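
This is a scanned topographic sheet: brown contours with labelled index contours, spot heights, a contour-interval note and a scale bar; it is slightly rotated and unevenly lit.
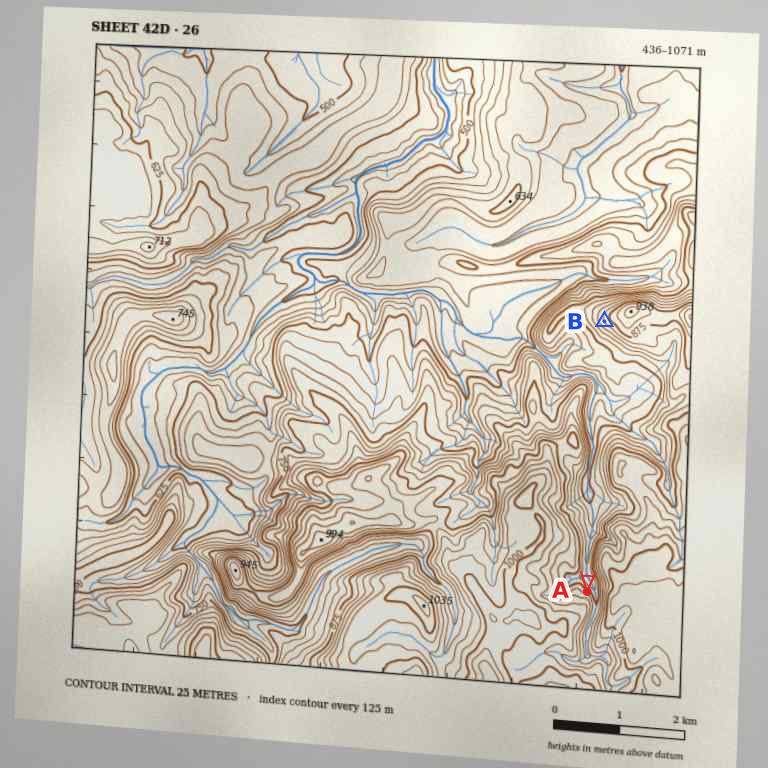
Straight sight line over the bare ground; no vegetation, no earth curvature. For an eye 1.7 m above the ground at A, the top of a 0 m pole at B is in view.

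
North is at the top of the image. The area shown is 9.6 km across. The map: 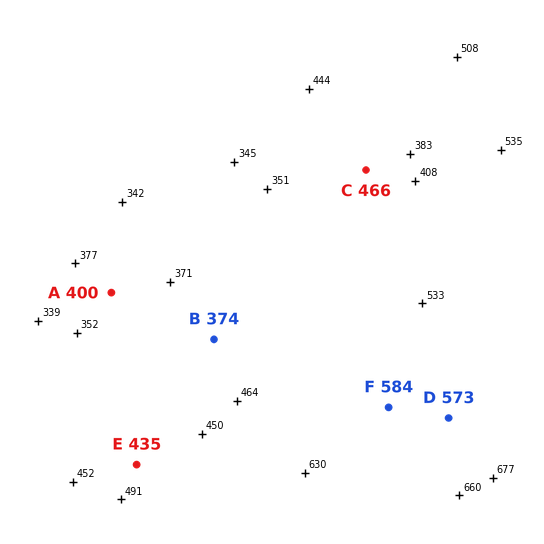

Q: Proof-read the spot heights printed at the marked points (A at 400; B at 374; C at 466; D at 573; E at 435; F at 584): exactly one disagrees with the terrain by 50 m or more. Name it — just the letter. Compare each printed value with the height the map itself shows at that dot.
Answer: C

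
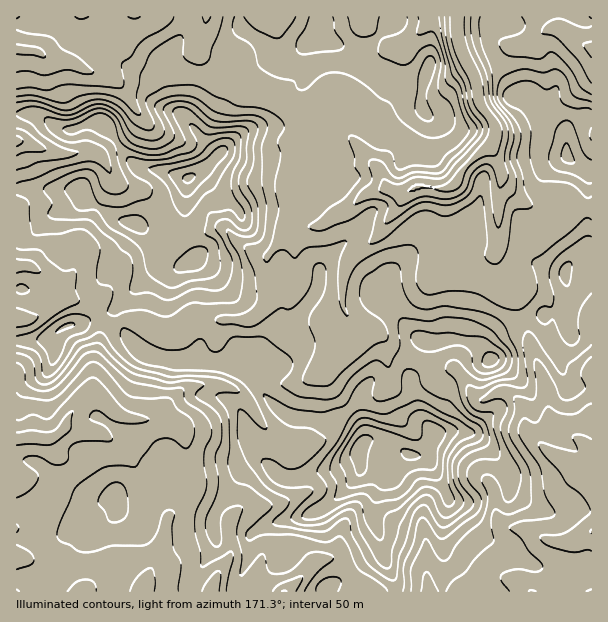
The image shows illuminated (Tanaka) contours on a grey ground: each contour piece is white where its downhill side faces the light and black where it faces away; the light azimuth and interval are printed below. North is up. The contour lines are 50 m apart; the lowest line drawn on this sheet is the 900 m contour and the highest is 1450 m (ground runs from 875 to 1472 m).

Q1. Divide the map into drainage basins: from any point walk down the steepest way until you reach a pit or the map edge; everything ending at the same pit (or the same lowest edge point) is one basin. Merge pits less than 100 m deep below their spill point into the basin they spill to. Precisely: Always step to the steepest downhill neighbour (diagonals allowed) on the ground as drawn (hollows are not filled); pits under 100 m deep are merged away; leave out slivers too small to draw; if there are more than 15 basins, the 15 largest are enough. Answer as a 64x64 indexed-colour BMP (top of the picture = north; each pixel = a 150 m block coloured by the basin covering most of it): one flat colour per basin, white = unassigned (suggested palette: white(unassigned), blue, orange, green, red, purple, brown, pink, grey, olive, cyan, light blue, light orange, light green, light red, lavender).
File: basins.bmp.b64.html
<image width="64" height="64" href="data:image/bmp;base64,Qk12CAAAAAAAAHYAAAAoAAAAQAAAAEAAAAABAAQAAAAAAAAIAAATCwAAEwsAABAAAAAAAAAA////ALR3HwAOf/8ALKAsACgn1gC9Z5QAS1aMAMJ34wB/f38AIr28AM++FwDox64AeLv/AIrfmACWmP8A1bDFACIiIiIiIiIiIiIiIiIiIiIiIiIiIjMzMzMzMzMzMzMzIiIiIiIiIiIiIiIiIiIiIiIiIiIiMzMzMzMzMzMzMzMiIiIiIiIiIiIiIiIiIiIiIiIiIiMzMzMzMzMzMzMzMyIiIiIiIiIiIiIiIiIiIiIiIiIiIzMzMzMzMzMzMzMzIiIiIiIiIiIiIiIiIiIiIiIiIiIjMzMzMzMzMzMzMzMiIiIiIiIiIiIiIiIiIiIiIiIiIiMzMzMzMzMzMzMzMyIiIiIiIiIiIiIiIiIiIiIiIiIiMzMzMzMzMzMzMzMzIiIiIiIiIiIiIiIiIiIiIiIiIiIzMzMzMzMzMzMzMzMiIiIiIiIiIiIiIiIiIiIiIiIiIjMzMzMzMzMzMzMzMyIiIiIiIiIiIiIiIiIiIiIiIiIiMzMzMzMzMzMzMzMzIiIiIiIiIiIiIiIiIiIiIiIiIiIzMzMzMzMzMzMzMzMiIiIiIiIiIiIiIiIiIiIiIiIiIiMzMzMzMzMzMzMzMyIiIiIiIiIiIiIiIiIiIiIiIiIiIzMzMzMzMzMzMzMzIiIiIiIiIiIiIiIiIiIiIiIiIiIiMzMzMzMzMzMzMzMiIiIiIiIiIiIiIiIiIiIiIiIiIiIjMzMzMzMzMzMzMyIiIiIiIiIiIiIiIiIiIiIiIiIiIiETMzMzMzMzMzMzIiIiIiIiIiIiIiIiIiIiIiIiIiIhEREzMzMzMzMzMzMiIiIiIiIiIiIiIiIiIiIiIiIiERERETMzMzMzMzMzMyIiIiIiIiIiIiIiIiIiIiIiIiERERERMzMzMzMzMzMzIiIiIiIiIiIiIiIiIiIiERERERERERMzMzMzMzMzMzMiIiIiIiIiIiIiIiIiIiEREREREREREzMzMzMzMzMzMyIiIiIiIiIiIiIiIiIiEREREREREREzMzMzMzMzMzMzIiIiIiIiIiIiIiIiIiERERERERERETMzMzMzMzMzMzMiIiIiIiIiIiIiIiIiERERERERERERMzMzMzMzMzMzMyIiIiIiIiIiIiIiIiEREREREREREREzMzMzMzMzMzMzIiIiIiIiIiIhERERERERERERERERETMzMzMzMzMzMzMiIiIiIiIiEREREREREREREREREREREzMzMzMzMzMzMyIiIiIiIiERERERERERERERERERERETMzMxMzMzMzMzIiIiIiIiERERERERERERERERERERERERERETMzMzMxEiIiIiIiIRERERERERERERERERERERERERERETMzMxESIiIiIiIRERERERERERERERERERERERERERERERMzERIiIiIiIhEREREREREREREREREREREREREREREREREREiIiIiIiIRERERERERERERERERERERERERERERERERESIiIiIiIiERERERERERERERERERERERERERERERERERIiIiIiIiIhEREREREREREREREREREREREREREREREREiIiIiIiIiIRERERERERERERERERERERERERERERERESIiIiIiIiIiIiERERERERERERERERERERERERERERERIiIiIiIiIiIiEREREREREREREREREREREREREREREREiIiIiIiIiIiIRERERERERERERERERERERERERERERERIiIiIiIiIiIhERERERERERERERERERERERERERERERERIiIiIiIlVVEREREREREREREREREREREREREREREREREiIiIiVVVVVREREREREREREREREREREREREREREREREREiIiVVVVVVERERERERERERERERERERERERERERERERERElVVVVVVUREREREREREREREREREREREREREREREREREVVVVVVVVREREREREREREREREREREREREREREREVVVVVVVVVVVVVERERERERERERERERERERERERERERERVVVVVVVVVVVURBERERERERERERERERERERERERERERFVVVVVVVVUREREQREREREREREREREREREREREREREREVVVVVVVVUREREREERERERERERERERERERERERERERERVVVVVVVUREREREERERERERERERERERERERERERERERFVVVVVVVREREREQREREREREREREREREREREREREREREVVVVEVVREREREQREREREREREREREREREREREREREWERVVREREREREREREEREREREREREREREREREREREREWZmFERERERERERERERBEREREREREREREREREREREREWZmZkREREREREREREREEREREREREREREREREREREREWZmZmRERERERERERERERBEREREREREREREREREREREWZmZmZEREREREREREREREEREREREREREREREREREREWZmZmZkREREREREREREREREEREREREREREREREREREWZmZmZmREREREREREREREREREERERERERERERERERERZmZmZmZERERERERERERERERERBERERERERERERERERZmZmZmZkREREREREREREREREREERERERERERERERERFmZmZmZmREREREREREREREREREERERERERERERERERFmZmZmZmZERERERERERERERERBERERERERERERERERERZmZmZmZkREREREREREREREREEREREREREREREREREREWZmZmZm"/>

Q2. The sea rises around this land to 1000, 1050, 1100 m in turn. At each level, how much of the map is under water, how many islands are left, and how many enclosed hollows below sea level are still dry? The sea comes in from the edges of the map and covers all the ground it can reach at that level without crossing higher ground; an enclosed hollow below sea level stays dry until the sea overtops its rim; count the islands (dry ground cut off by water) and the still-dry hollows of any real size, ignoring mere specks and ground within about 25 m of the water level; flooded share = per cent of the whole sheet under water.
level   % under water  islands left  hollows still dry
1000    18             0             0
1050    29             0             0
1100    48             0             0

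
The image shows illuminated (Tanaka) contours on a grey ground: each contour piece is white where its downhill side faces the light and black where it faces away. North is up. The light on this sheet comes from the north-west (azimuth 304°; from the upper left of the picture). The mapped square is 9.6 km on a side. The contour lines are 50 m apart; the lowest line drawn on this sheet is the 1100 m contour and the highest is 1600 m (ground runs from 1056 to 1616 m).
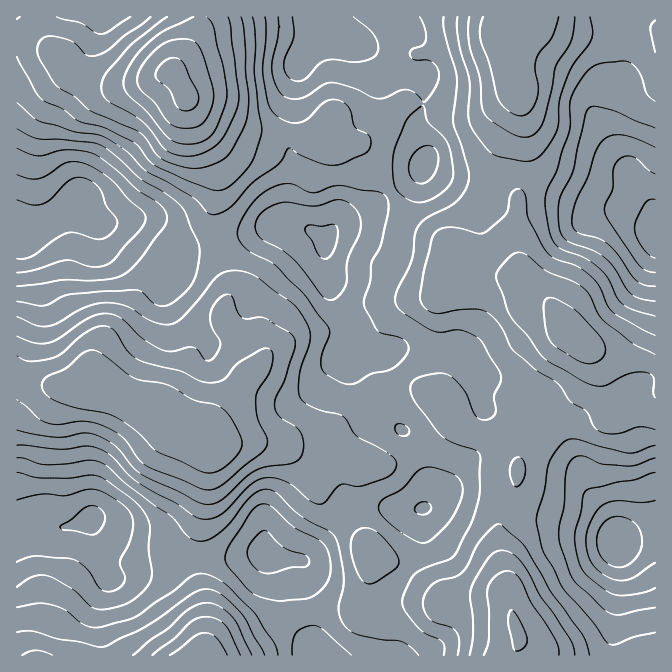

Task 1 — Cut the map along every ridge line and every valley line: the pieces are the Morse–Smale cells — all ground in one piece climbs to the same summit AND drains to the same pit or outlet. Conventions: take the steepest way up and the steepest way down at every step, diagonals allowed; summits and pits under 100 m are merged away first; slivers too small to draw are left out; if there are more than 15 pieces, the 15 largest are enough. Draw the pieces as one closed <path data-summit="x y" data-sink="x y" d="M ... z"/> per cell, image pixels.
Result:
<path data-summit="187 97" data-sink="327 245" d="M315 16l-115 0-2 16-9 16-16 24 13 23 15 43 15 29 0 30-5 25 3 20 3 2 53-18 18 3 20 0 10 5 9 10 6-16 5-5 24-9 13-8 13-12 20-11 13-13 3-7 2-10-8-23 0-12 6-16-1-24-28-5-10-5-15-17-12-7-31-6z"/><path data-summit="187 97" data-sink="22 233" d="M199 16l-183 1 1 217 5 0 26-10 27-5 15 0 10 5 15-3 27 0 13 7 22 21 25-1 14-5-5-21 5-25 0-30-15-29-15-43-8-17-5-5 25-41z"/><path data-summit="90 385" data-sink="22 233" d="M90 219l-35 4-39 12 0 153 9 1 15-3 45 0 2-2 11 2 44 22 15 3 17 8 40 27 0-24 4-9 28-38 10-7 3-6-5-14-30-28-1-8 6-17 0-10-13-40-39 4-12-13-18-13-32-2-15 3z"/><path data-summit="90 385" data-sink="90 518" d="M92 384l-52 2-24 4 0 134 8-3 18 0 22 7 26-9 8 19 20 20 6 1 21 0 12-3 40 2 4-38 5-22 2-33 6-18-5-6-35-22-17-8-15-3-34-19z"/><path data-summit="517 630" data-sink="617 544" d="M550 414l-21 18-6 13-5 18-2 24-17 33-1 15 1 19 7 21 7 45 6 17 0 7-5 11 141 1 1-124-14 1-26 11-2-14-6-15-22-27-7-23-16-33z"/><path data-summit="517 630" data-sink="22 233" d="M457 354l-8 1 0 8-5 17-10 16-16-8-18-4-22 2-9 6 19 20 10 15 15 13 8 17 7 25-4 25-2 2-12 2-35-3-20 3-9 6 18 23 8 16 30 12 28 21 17 17 3 2 18-2 19-5 20 0 1 2-2-28-7-21-1-16 1-18 17-33 2-24 5-18 6-13 20-16 0-4-10-16-47 5-8 5-3-4-2-32-12-11z"/><path data-summit="582 342" data-sink="327 245" d="M424 164l-3 6-13 13-20 11-23 19-27 10-9 12-5 18 5 32 5 13 19 24 0 8-9 22 0 5 4 4 20-2 29-10 18 0 9 4 23 0 1 1 3-2 0-12-8-33 0-20 1-10 4-8 17-1 33 8 23 1-7-30 0-20 4-12 3-42-13 0-21 8-13 0-29-5z"/><path data-summit="90 385" data-sink="327 245" d="M275 226l-51 15-8 4 13 40 0 10-6 17 1 8 30 28 5 14-3 6-10 7-28 38-4 9 1 24 12-3 68-2 33-8 41-41-18-29-7-6 2-12 7-15 0-8-19-24-5-13-5-28 2-15-8-8-10-5-20 0z"/><path data-summit="200 655" data-sink="90 518" d="M90 519l-26 9-22-7-18 0-8 4 0 130 186 1 4-22 0-16-2-1 0-19-6-26 0-14-24-2-17 0-12 3-27-1-20-20z"/><path data-summit="514 17" data-sink="327 245" d="M510 16l-193 0-1 2 11 20 31 6 12 7 15 17 10 5 28 5 1 24-6 16 0 12 8 23-1 13 15 8 12 4 35 3 15-7 21-2 1-49-5-33-6-17 0-20-7-21 0-9z"/><path data-summit="517 630" data-sink="267 557" d="M347 518l-42 41-34 1 5 4 5 10 5 38 18 25 10 19 200 0 2-2 3-17-6-17-2-13-4-6-20 0-32 7-8-2-17-17-28-21-30-12-8-16z"/><path data-summit="582 342" data-sink="655 233" d="M522 173l-4 24 0 18-4 12 0 20 4 8 1 18 4 7 11 8 19 19 8 15 26 24 27 10 20 2 21 5 1-135-27-15-40-10-45-24z"/><path data-summit="514 17" data-sink="655 233" d="M612 16l-100 0-4 4-2 12 7 21 0 20 6 17 5 33-1 50 21 6 45 24 40 10 26 15 1-10-5-13-17-22-30-55-1-8 1-17 14-18 5-17-2-21-7-29z"/><path data-summit="582 342" data-sink="22 233" d="M465 268l-17 1-4 8-1 30 8 33-2 13 8 1 10 5 12 11 2 32 3 4 8-5 47-5 10 17 5 0 24-21 8-15 2-27-4-7-23-21-8-15-33-29-32-4z"/><path data-summit="582 342" data-sink="617 544" d="M589 346l-3 1 2 25-7 15-17 19-12 7-1 2 12 17 16 33 7 23 22 27 6 15 3 14 10-6 29-8 0-167-12-4-37-5z"/>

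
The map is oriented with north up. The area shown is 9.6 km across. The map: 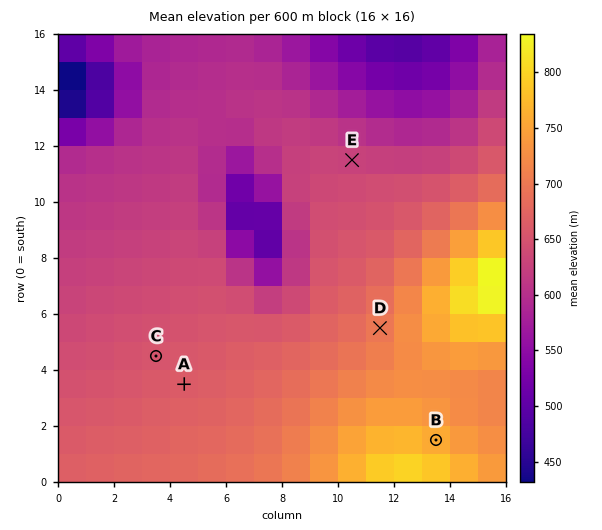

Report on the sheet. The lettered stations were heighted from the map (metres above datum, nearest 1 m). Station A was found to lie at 662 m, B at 758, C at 652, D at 699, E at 629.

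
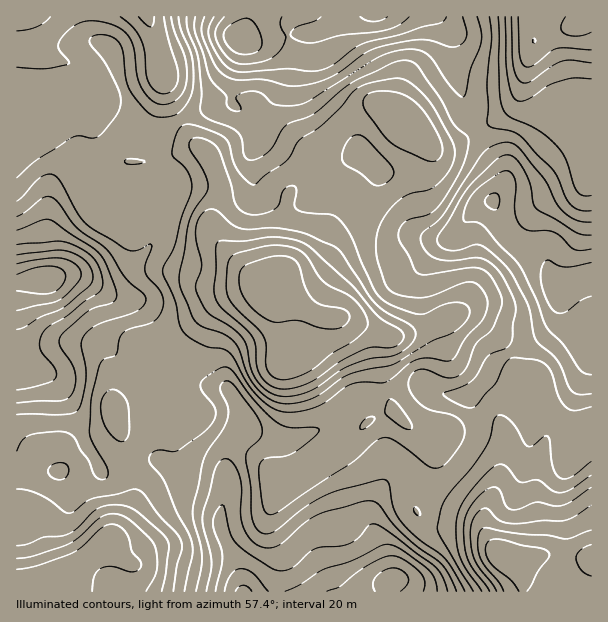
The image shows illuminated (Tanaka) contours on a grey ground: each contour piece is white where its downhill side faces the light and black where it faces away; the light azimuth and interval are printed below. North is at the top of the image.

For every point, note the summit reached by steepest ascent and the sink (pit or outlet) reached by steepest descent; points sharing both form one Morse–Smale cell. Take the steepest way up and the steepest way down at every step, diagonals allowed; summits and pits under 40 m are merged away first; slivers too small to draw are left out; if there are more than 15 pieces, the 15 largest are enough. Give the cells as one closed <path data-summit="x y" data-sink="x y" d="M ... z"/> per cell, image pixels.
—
<path data-summit="275 297" data-sink="392 579" d="M258 288l-13 2-24 11-39 33-19 11 1 14 7 20 17-1 18 7 19 3 5 4 11 19 1 17-10 15-6 16 0 33-6 23 0 12 16 36 6 28 145 1 1-7 4-6-10-31-10-23 0-16 13-27 8-7 14 0 24 11 4 0 11-7-7-12-5-23-6-8-17-8-15-15-5-8-6-16-5-24 0-21 3-10-39-16-18 0-11-4-22-12-17-4z"/><path data-summit="275 297" data-sink="561 290" d="M477 132l-31 14-14 0-6-4-2 13-12 21-10 10-27 19-9 3-27-3-7 11-4 21-8 15-9 8-24 11-7 7-8 16 4 4 17 4 22 12 11 4 18 0 40 17-4 9 0 21 5 24 6 16 5 8 15 15 17 8 5 5 6 26 7 11 17-16 11-15 4-12-2-18-7-22 15-14 8-15 9-10 41-19 11-10 5-9 2-17 10 34 10 18 9 7-17 48 0 45 20-6 0-168-5-1-26 11-9-13-6-18-4-4-26-12-10-9-13-30 1-6 10-14 0-12z"/><path data-summit="275 297" data-sink="242 38" d="M438 16l-190 0-6 20-1 17-9 33 0 16-40 12-12 6 10 18 20 18 10 26 0 12-9 25 0 11 5 9 54 56 4-2 8-17-2-37 8-42 22-23 8-10 10-23 17-20 27-15 12 0 17 10 31 30 14 0 9-2 21-13-8-15-4-17-7-21-3-13-2-29-2-7z"/><path data-summit="275 297" data-sink="44 279" d="M180 121l-6 1-19 14-18-4-8 1-15 9-25 26-26 4-13 16-2 22 0 35 2 24-4 10 11 4 16 14 15 18 20 32 11 11 16 10 32 12 3-3-6-18 0-15 18-10 39-33 28-12 15-1-44-43-9-15 0-11 9-25 0-12-10-26-20-18z"/><path data-summit="26 591" data-sink="44 279" d="M51 280l-35 2 0 35 3 16 6 24 6 14 11 1 6 2 13 13 17 32 10 30-31 23-10-3-31-16 1 139 46 0 1-2-6-8 40-36 12-8 11-13 12-25 0-18-7-23-4-21-7-15 1-2 6 5 25 0 23 4 15-6 9-8-4-9-11-11-16-1 9-5-2-11-3 1-32-12-16-10-16-17-19-32-19-20z"/><path data-summit="147 17" data-sink="44 279" d="M147 16l-131 1 1 265 28-2 4-5 0-83 5-10 9-10 26-4 25-26 15-9 8-1 18 4 25-16-8-13-12-35-3-27z"/><path data-summit="500 554" data-sink="561 290" d="M560 301l-2 17-5 9-11 10-41 19-9 10-8 15-15 14 7 22 2 18-10 21-22 23 7 8 18 12 10 10 5 24 7 13 10 10 16 3 9 0 8-3 56 1 0-108-11 1-10 5 1-47 17-48-9-7-10-18z"/><path data-summit="26 591" data-sink="392 579" d="M188 378l-17 1 1 11-4 3 11 3 14 15 1 5-9 8-9 4-11 2-18-4-25 0-7-4 7 16 4 21 7 23 0 18-15 30-60 52 7 10 177-1-6-28-16-36 0-12 6-23 0-33 6-16 10-15-1-17-13-21-22-5z"/><path data-summit="576 24" data-sink="561 290" d="M527 66l-4 20-9 19-13 11-21 12-2 6 26 37 0 12-11 17 11 28 12 14 26 12 4 4 6 18 11 13 10-6 19-5 0-128-4-9-10-9-20-12-17-19-13-23z"/><path data-summit="500 554" data-sink="392 579" d="M407 475l-14 0-8 7-12 22-3 12 3 14 9 18 10 31-4 6 0 6 134 1-2-28-4-5-16-5-7-8-9-18-3-19-35-29-11 6-4 0z"/><path data-summit="275 297" data-sink="44 279" d="M384 106l-12 0-27 15-17 20-10 23-8 10-21 20-9 45 0 27 2 10 5-5 24-11 9-8 6-10 6-26 7-11 11 0 9 3 13-2 30-20 16-19 8-17-2-10-23-24z"/><path data-summit="147 17" data-sink="242 38" d="M246 16l-98 1 9 28 3 27 12 35 8 13 12-6 40-12 0-16 9-33z"/><path data-summit="576 24" data-sink="242 38" d="M533 16l-94 1 12 15 6 46 7 21 4 17 9 16 32-22 9-12 6-18 4-20 7-21z"/><path data-summit="576 24" data-sink="44 279" d="M591 16l-57 0 1 23-7 23 0 16 8 17 22 25 20 12 10 9 3 9z"/><path data-summit="275 297" data-sink="44 279" d="M17 318l-1 134 31 17 10 3 26-18 5-7-10-28-17-32-13-13-6-2-11-1-6-14z"/>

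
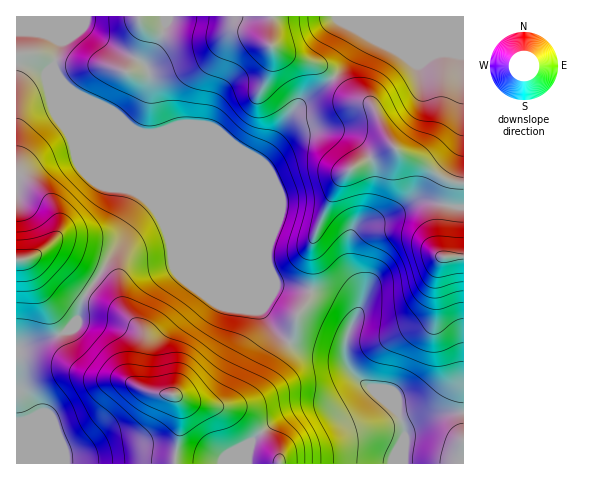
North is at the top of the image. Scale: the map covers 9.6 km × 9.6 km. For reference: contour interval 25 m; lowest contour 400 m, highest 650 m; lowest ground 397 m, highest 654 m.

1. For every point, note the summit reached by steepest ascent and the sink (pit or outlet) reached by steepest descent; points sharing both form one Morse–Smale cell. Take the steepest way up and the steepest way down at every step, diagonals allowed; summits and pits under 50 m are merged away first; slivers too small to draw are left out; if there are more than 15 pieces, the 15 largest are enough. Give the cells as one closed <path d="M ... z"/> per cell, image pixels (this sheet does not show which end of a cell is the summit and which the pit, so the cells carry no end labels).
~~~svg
<path d="M334 78l-44 37-28 45-9-2-68-29-45 4-32-13 127 129 27 64 10 14 14 13 13 7 30 6 13 5 14 20 14 9 29 26 6 18 6-7 16-7 37-5 0-229-16-3-25-17-25-12-9-10-15-33-4-4-19-9z"/><path d="M126 140l27 68-20 19-19 24-28 42-5 9-3 17-7 8-8 6-47 18 1 113 447-1-1-50-22 1-14 3-16 7-6 7-6-18-29-26-14-9-14-20-13-5-30-6-18-10-9-10-10-14-27-64z"/><path d="M18 64l-2 0 1 287 46-18 8-6 7-8 3-17 5-9 28-42 19-24 20-19-2-7-27-63-41-42-19-13-6-7-4-11-11 7-16-7z"/><path d="M272 16l-106 0-1 10-5 16-14 22 3 9 0 17-5 19-12 19-10-3 18 8 45-4 68 29 9 2 28-45 43-37-12-12-35-12-14-8z"/><path d="M463 16l-57 0-37 15-7 4-28 42 17 18 19 9 4 4 15 33 9 10 25 12 18 14 15 6 8-1z"/><path d="M405 16l-132 0-1 30 14 8 35 12 13 12 30-44z"/><path d="M59 16l-43 1 1 47 10 1 16 7 11-8 5-17z"/>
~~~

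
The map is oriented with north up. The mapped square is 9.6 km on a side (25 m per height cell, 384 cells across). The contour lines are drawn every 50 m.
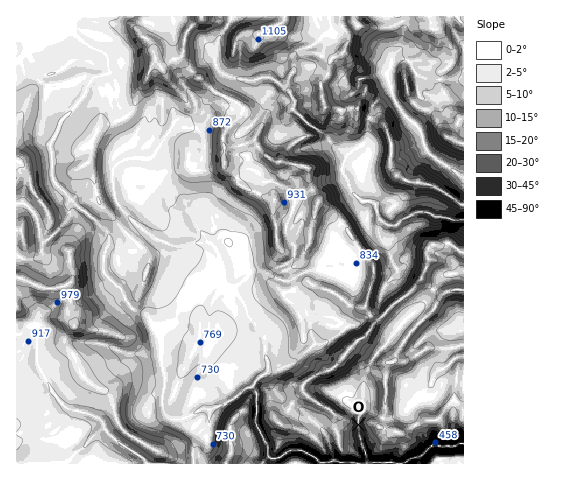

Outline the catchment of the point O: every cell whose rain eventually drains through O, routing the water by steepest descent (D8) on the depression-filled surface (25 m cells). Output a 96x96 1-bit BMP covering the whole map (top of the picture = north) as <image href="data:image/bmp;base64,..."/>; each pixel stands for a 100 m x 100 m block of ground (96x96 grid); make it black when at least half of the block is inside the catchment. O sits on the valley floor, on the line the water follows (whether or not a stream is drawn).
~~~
<image width="96" height="96" href="data:image/bmp;base64,Qk2+BAAAAAAAAD4AAAAoAAAAYAAAAGAAAAABAAEAAAAAAIAEAAATCwAAEwsAAAIAAAAAAAAA////AAAAAAAAAAAAAAAAAAAAAAAAAAAAAAAAAAAAAAAAAAAAAAAAAAAAAAAAAAAAAAAAAAAAAAAAAAAAAAAAAAAAAAAAAAAAAAAAAAAAAAAAAAAAAAAAAAAAAAAAAAAAAAAAAAAAAAAAAAAAAAAAAADkAAAAAAAAAAAAAAH+AAAAAAAAAAAAAAf+AAAAAAAAAAAAAB/+AAAAAAAAAAAAAH/+AAAAAAAAAAAAAP/+AAAAAAAAAAAAAf/+AAAAAAAAAAAAA//+AAAAAAAAAAAAB//+AAAAAAAAAAAAA//+AAAAAAAAAAAAAf/+AAAAAAAAAAAAAH/+AAAAAAAAAAAAAA/+AAAAAAAAAAAAAAf/AAAAAAAAAAAAAAP/gAAAAAAAAAAAAAH/wAAAAAAAAAAAAAH/wAAAAAAAAAAAAAD/4AAAAAAAAAAAAAB/4AAAAAAAAAAAAAAf8AAAAAAAAAAAAAAP+AAAAAAAAAAAAAAP/AAAAAAAAAAAAAAH/gAAAAAAAAAAAAAD/wAAAAAAAAAAAAAB/4AAAAAAAAAAAAAA/8AAAAAAAAAAAAAAf8AAAAAAAAAAAAAAH+AAAAAAAAAAAAAAD+AAAAAAAAAAAAAAB4AAAAAAAAAAAAAAAwAAAAAAAAAAAAAAAAAAAAAAAAAAAAAAAAAAAAAAAAAAAAAAAAAAAAAAAAAAAAAAAAAAAAAAAAAAAAAAAAAAAAAAAAAAAAAAAAAAAAAAAAAAAAAAAAAAAAAAAAAAAAAAAAAAAAAAAAAAAAAAAAAAAAAAAAAAAAAAAAAAAAAAAAAAAAAAAAAAAAAAAAAAAAAAAAAAAAAAAAAAAAAAAAAAAAAAAAAAAAAAAAAAAAAAAAAAAAAAAAAAAAAAAAAAAAAAAAAAAAAAAAAAAAAAAAAAAAAAAAAAAAAAAAAAAAAAAAAAAAAAAAAAAAAAAAAAAAAAAAAAAAAAAAAAAAAAAAAAAAAAAAAAAAAAAAAAAAAAAAAAAAAAAAAAAAAAAAAAAAAAAAAAAAAAAAAAAAAAAAAAAAAAAAAAAAAAAAAAAAAAAAAAAAAAAAAAAAAAAAAAAAAAAAAAAAAAAAAAAAAAAAAAAAAAAAAAAAAAAAAAAAAAAAAAAAAAAAAAAAAAAAAAAAAAAAAAAAAAAAAAAAAAAAAAAAAAAAAAAAAAAAAAAAAAAAAAAAAAAAAAAAAAAAAAAAAAAAAAAAAAAAAAAAAAAAAAAAAAAAAAAAAAAAAAAAAAAAAAAAAAAAAAAAAAAAAAAAAAAAAAAAAAAAAAAAAAAAAAAAAAAAAAAAAAAAAAAAAAAAAAAAAAAAAAAAAAAAAAAAAAAAAAAAAAAAAAAAAAAAAAAAAAAAAAAAAAAAAAAAAAAAAAAAAAAAAAAAAAAAAAAAAAAAAAAAAAAAAAAAAAAAAAAAAAAAAAAAAAAAAAAAAAAAAAAAAAAAAAAAAAAAAAAAAAAAAAAAAAAAAAAAAAAAAAAAAAAAAAAAAAAAAAAAAAAAAAAAAAAAAAAAAAAAAAAAAAAAAAAAAAAAAAAAAAAAA="/>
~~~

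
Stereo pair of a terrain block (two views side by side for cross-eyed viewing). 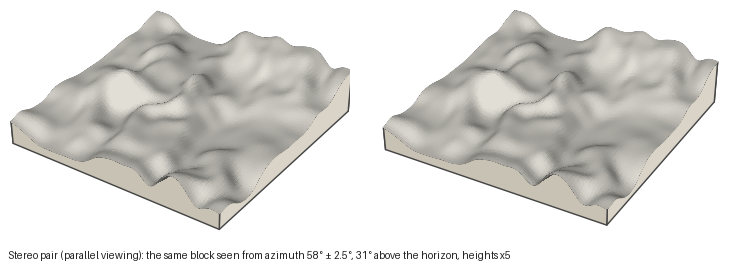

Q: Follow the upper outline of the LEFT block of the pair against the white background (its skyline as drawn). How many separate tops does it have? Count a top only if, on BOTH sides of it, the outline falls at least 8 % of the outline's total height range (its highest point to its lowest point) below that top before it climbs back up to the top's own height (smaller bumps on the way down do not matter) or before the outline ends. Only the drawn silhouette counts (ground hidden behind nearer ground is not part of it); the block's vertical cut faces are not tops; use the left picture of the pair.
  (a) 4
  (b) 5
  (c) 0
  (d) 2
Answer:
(d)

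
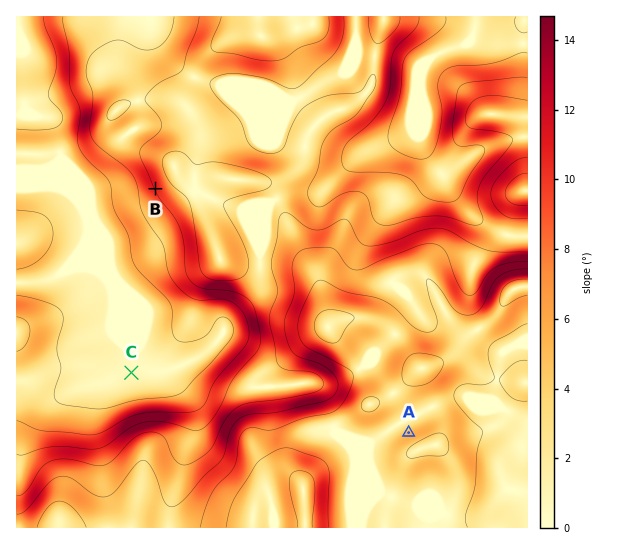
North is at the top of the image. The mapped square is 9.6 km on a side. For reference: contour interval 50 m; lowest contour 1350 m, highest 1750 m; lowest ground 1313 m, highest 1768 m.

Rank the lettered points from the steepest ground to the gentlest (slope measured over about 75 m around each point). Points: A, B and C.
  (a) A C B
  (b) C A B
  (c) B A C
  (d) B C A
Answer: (c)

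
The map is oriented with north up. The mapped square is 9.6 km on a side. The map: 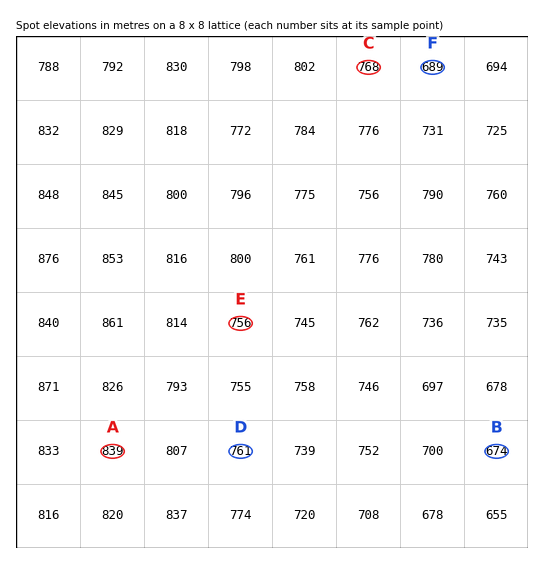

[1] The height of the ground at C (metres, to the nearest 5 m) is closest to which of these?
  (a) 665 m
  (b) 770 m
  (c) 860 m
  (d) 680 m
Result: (b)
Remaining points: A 840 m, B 675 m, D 760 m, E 755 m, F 690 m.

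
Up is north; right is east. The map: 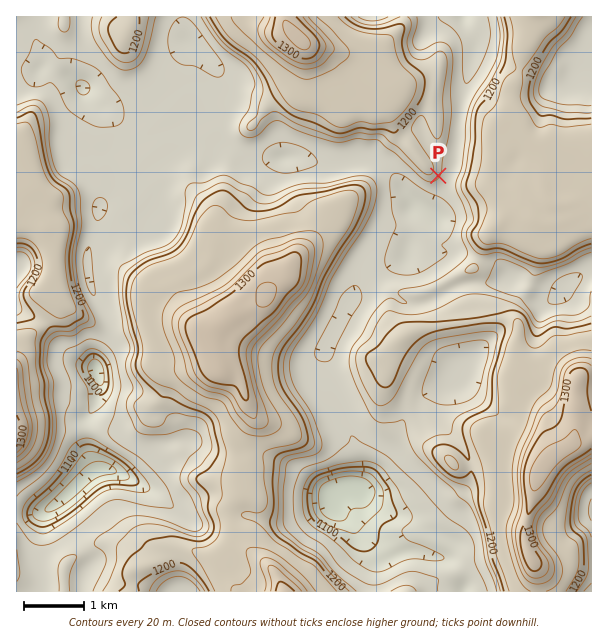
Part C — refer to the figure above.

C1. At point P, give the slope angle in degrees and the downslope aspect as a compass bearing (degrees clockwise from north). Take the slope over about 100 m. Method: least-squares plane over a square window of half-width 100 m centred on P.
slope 7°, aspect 123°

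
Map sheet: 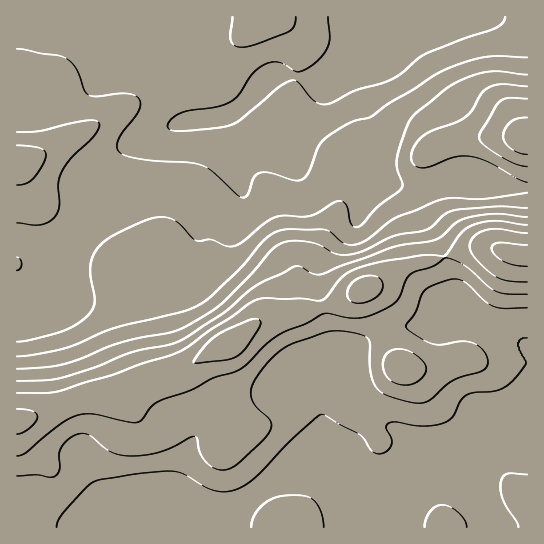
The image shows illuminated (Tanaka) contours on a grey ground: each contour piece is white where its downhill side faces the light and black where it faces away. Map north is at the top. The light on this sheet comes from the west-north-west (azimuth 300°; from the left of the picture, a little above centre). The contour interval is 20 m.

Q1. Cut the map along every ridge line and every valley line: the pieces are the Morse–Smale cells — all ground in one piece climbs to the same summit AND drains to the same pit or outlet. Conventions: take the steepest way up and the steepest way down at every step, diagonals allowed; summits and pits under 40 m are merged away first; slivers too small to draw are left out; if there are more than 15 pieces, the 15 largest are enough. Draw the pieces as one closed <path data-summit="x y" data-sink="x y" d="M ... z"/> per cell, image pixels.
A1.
<path data-summit="527 255" data-sink="374 527" d="M489 247l-16 1-32 11-34 6-68 38-77 17-31 23-18 8-34 20-34 9-31 15-35 4-46 18-16 4-1 106 511 1 1-273-13 0z"/><path data-summit="527 255" data-sink="341 17" d="M341 16l-144 1-2 48 9 18 4 30 4 1-18 2-49 20-22 12-12 13-7 10-3 34-36 44-18 42-12 12-12 5-7 1 1 112 16-4 46-18 35-4 31-15 34-9 34-20 18-8 31-23 77-17 72-39 19-3 32-10 20-4 13 1 20 7 13-1-1-66-30-5-30 1-20-4-25 7-17 0-22-6-12-10 0-30 2-11-17-53-13-31 1-15z"/><path data-summit="17 161" data-sink="341 17" d="M197 16l-181 1 1 291 6 0 12-5 12-12 18-42 36-44 3-34 7-10 12-13 22-12 49-20 18-2-4-1-4-30-9-18z"/><path data-summit="527 138" data-sink="341 17" d="M527 16l-186 1 3 14-1 15 13 31 17 53-2 11 0 30 7 8 27 8 17 0 25-7 20 4 30-1 16 4 15 0z"/>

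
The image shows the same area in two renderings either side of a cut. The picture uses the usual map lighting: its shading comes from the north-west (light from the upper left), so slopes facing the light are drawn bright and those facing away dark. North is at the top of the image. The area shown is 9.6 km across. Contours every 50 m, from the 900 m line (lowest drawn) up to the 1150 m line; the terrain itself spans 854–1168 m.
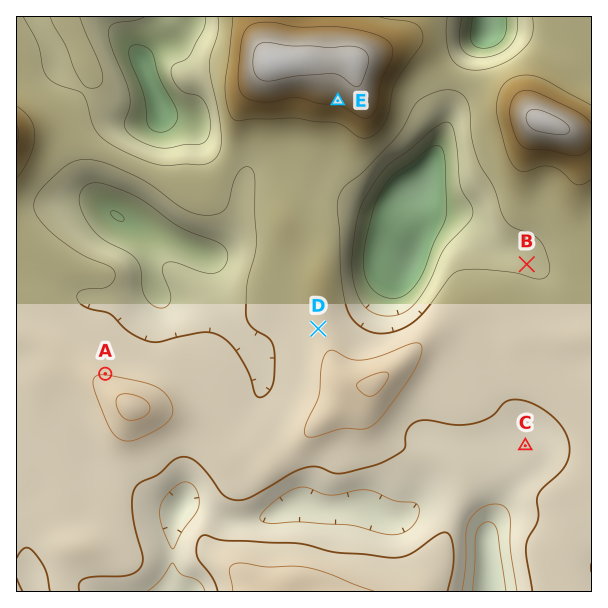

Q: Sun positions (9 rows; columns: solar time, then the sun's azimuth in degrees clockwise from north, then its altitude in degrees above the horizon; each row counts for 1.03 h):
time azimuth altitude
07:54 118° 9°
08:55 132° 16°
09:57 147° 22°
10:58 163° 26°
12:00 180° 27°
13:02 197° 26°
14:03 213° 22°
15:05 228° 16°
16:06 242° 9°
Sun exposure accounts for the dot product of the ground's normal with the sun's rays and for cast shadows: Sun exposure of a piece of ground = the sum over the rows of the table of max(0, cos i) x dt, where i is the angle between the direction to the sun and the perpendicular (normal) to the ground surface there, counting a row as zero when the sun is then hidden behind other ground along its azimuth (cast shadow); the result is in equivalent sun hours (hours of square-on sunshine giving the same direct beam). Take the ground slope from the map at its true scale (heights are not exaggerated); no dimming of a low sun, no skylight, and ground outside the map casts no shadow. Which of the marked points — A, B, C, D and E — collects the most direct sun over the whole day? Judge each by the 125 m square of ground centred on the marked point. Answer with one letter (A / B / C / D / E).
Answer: E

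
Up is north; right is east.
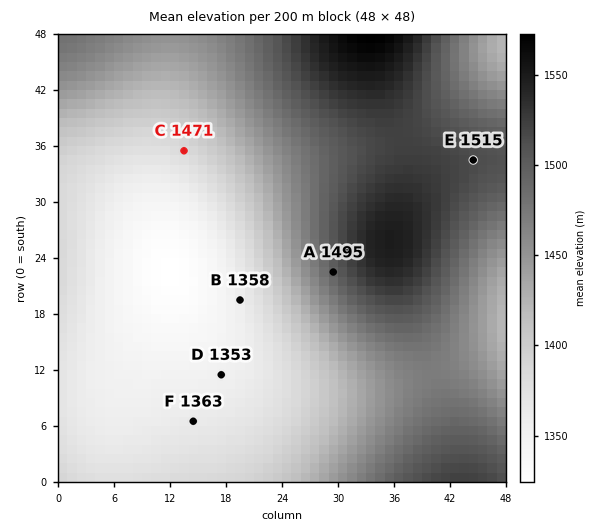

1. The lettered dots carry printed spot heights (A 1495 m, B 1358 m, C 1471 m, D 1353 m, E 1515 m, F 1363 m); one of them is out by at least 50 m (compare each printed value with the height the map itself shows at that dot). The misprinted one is C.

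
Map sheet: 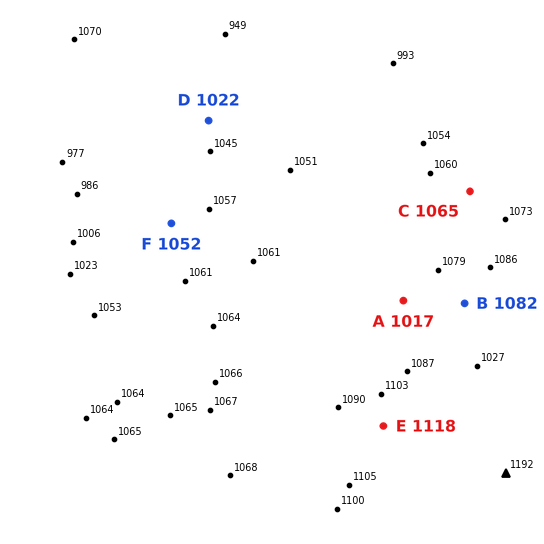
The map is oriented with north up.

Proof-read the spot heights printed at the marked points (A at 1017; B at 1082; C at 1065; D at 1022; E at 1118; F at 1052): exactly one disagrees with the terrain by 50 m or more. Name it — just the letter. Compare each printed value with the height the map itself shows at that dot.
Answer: A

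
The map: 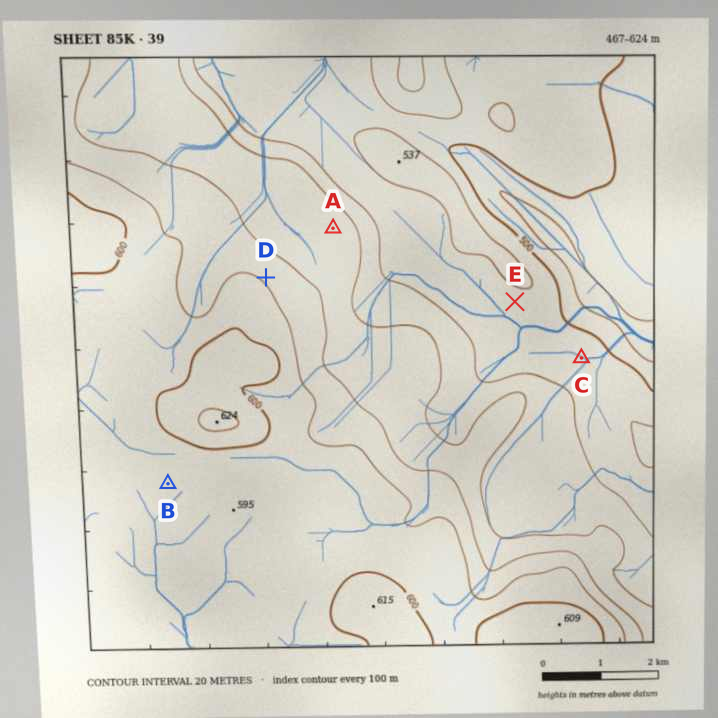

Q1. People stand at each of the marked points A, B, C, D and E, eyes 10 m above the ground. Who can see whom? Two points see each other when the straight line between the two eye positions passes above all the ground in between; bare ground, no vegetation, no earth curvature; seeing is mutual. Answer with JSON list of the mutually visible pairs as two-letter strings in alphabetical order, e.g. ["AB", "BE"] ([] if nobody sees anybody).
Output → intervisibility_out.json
["AC", "AD", "AE", "CD", "CE", "DE"]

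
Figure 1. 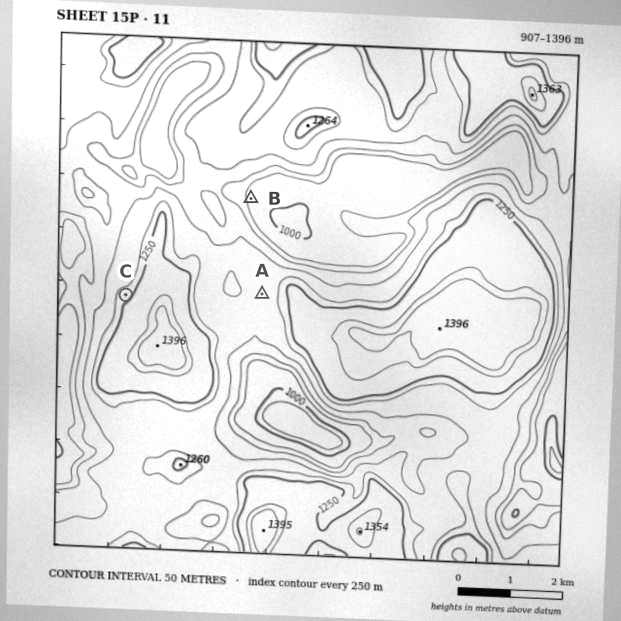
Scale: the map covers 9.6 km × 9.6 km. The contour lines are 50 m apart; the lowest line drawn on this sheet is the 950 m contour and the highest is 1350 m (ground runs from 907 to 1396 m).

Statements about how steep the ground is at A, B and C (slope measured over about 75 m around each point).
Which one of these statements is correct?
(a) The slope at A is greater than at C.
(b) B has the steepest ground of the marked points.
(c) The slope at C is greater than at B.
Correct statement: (c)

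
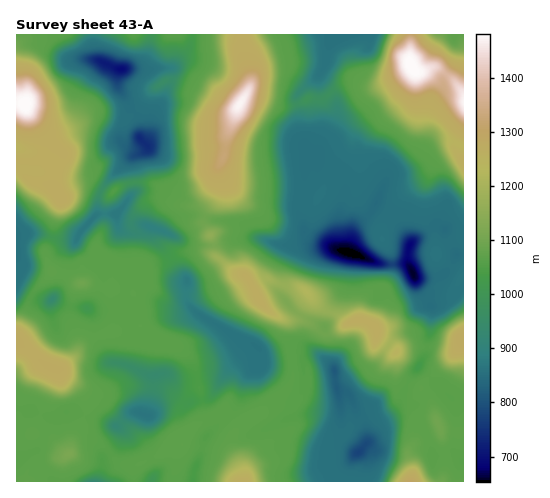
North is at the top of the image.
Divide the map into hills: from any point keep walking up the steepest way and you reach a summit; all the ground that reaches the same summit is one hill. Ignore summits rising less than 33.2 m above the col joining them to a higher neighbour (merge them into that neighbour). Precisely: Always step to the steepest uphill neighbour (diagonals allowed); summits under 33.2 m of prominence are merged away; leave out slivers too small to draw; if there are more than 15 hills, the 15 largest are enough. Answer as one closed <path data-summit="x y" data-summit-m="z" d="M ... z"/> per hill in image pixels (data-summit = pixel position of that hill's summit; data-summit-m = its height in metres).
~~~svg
<path data-summit="239 105" data-summit-m="1474" d="M335 34l-183 0-6 25-12 8-8 1 24 2 17-2 4 5 0 9-10 23-8 11-3 18-6 9 4 4-1 2-15 9-2 10 4 23-18 23 3 14 10 6 5 0 10-8 24 6 12-12 16-5 20 6 27 3 10 12 27 9 25-1 7 2 17 0-25-14-6-19 7-48 7-9 6 0-7-2-8-12-3-12 0-20-4-14 24-23 6-12 2-12z"/><path data-summit="17 339" data-summit-m="1276" d="M116 214l-20 1-16 17-4 7-17 0-19-5-24 1 0 22 7 10-7 15 1 126 35 10 7-1 7-5 10 0 12 6 29 8 16-14 14 2 8-39 11-1 9 5 48-3 8-10 25-19-49-27-17-14-4-7 2-18-12-12-18-27 0-11-1-2-13-3-10 8-10-2-5-4z"/><path data-summit="25 105" data-summit-m="1481" d="M92 34l-76 1 1 200 23-1 19 5 17 0 4-7 18-19 1-17 7-13 24-25 11-5 7-6-4-4 6-9 3-18 8-11 10-23-1-12-3-2-17 2-33-1-19-8-4-8z"/><path data-summit="411 66" data-summit-m="1481" d="M454 34l-118 0-8 15-2 12-6 12-24 23 4 14 0 20 5 18 6 6 7 2 3 8 12 4 12 14 1 5-6 24 0 14 3 8 0 16 3 3 2 0 6-24 22-22 19 13 16 25 27-19 7 4 1 10 10 15 8 0 0-107-13-6-11 1-7 4-11 15-10 7-13 5-5-1 13-6 14-14 5-8 2-8-1-19 4-15 11-14 1-9 13-19 1-15-3-7z"/><path data-summit="244 481" data-summit-m="1269" d="M257 347l-27 21-21 30-21 6-13-6-9 0-6 4-12 14-10-4-9 2-11 11 3 7-3 12-16 14 0 9-4 14 239 1 15-24 6-6-16-17-2-33-7-35-24-18-21-1-24 7z"/><path data-summit="258 297" data-summit-m="1271" d="M160 230l-3 5 1 7 18 27 12 12-2 18 10 14 31 19 29 14 8 9 19-6 15-1 11 1 11 6-1-10 6-16-28-16-16-18 3-26 8-17 6-4 13-3-31 0-21-7-27 1-15 6-24 0z"/><path data-summit="411 481" data-summit-m="1301" d="M419 368l-9 10-9 22-6 8-22 16-3 6-3 13-15 15-13 24 125-1 0-73-6-2-17-20z"/><path data-summit="376 327" data-summit-m="1271" d="M353 253l-5 3-4 33-14 22-11 34 1 10 14 14 2 16 3 6 7-1 4-6 24-16 21-31 21-7 14-18-2-13-10-12-4-10 0 3-9 7-15 7-11 1-3-8-1-24z"/><path data-summit="69 455" data-summit-m="1115" d="M20 408l-4 1 1 73 80 0 2-2 3-22 18-19 1-7-4-6-29-8-12-6-10 0-7 5-7 1z"/><path data-summit="397 352" data-summit-m="1247" d="M431 306l-3 11-12 13-21 7-21 31-24 16-4 6-7 2 11 3 8 21 7 9 3 16 2-11 3-6 22-16 6-8 9-22 16-23 6-40z"/><path data-summit="306 291" data-summit-m="1221" d="M329 246l-28 0-6 3-11 20-1 18-2 4 1 6 15 16 28 15 5-17 14-22 6-34-2-3z"/><path data-summit="461 338" data-summit-m="1277" d="M463 286l-12 13-13 1-7 5 1 10-5 37-9 14 24 21 16 19 3 1 3 0z"/><path data-summit="463 102" data-summit-m="1473" d="M463 34l-8 0-1 3 3 8-1 15-12 17-2 11-11 14-4 15 1 19-2 8-5 8-14 14-12 7 17-5 10-7 11-15 7-4 11-1 13 4z"/><path data-summit="210 235" data-summit-m="1156" d="M196 215l-16 5-13 13 26 12 24 0 15-6 26-1-15-14-27-3z"/><path data-summit="133 35" data-summit-m="1058" d="M151 34l-57 0 1 24 22 11 17-2 7-4 6-6z"/>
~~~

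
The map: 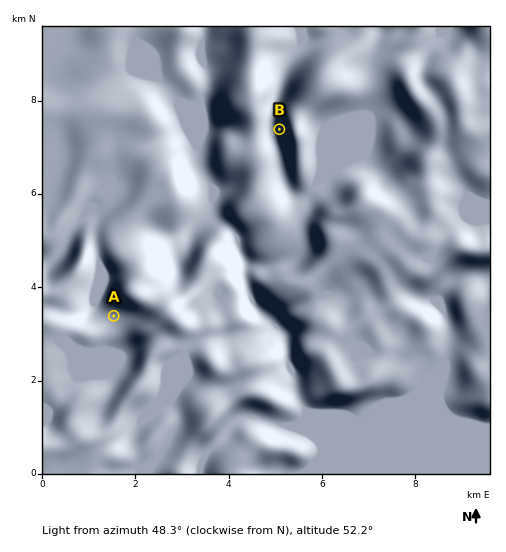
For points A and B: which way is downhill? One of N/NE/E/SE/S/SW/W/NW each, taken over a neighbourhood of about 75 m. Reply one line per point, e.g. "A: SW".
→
A: NW
B: W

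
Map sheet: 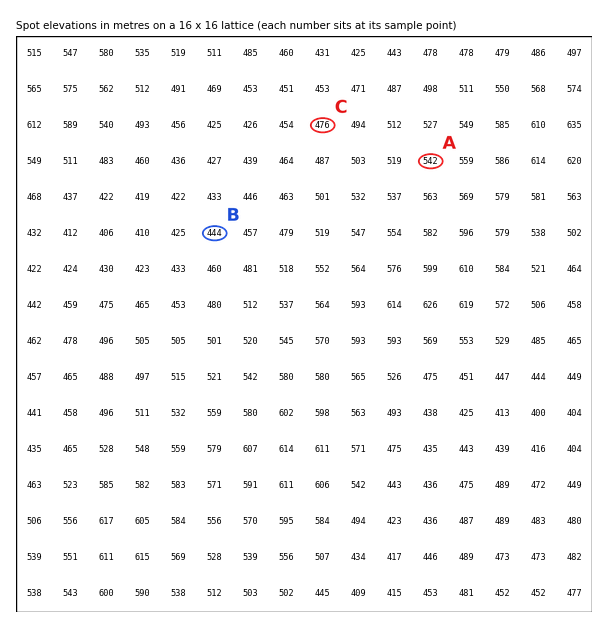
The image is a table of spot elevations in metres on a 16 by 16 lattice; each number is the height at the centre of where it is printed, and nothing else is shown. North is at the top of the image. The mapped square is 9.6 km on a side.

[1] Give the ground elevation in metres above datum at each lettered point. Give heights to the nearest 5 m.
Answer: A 540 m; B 445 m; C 475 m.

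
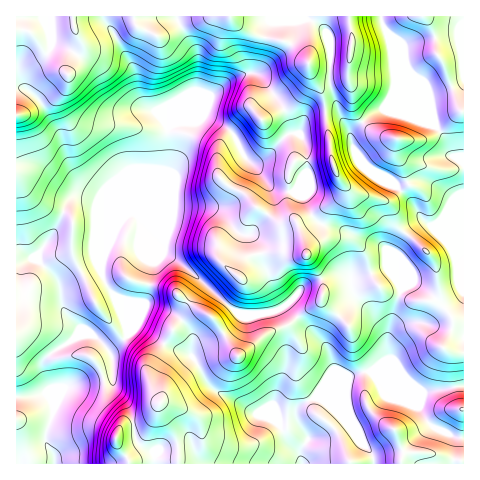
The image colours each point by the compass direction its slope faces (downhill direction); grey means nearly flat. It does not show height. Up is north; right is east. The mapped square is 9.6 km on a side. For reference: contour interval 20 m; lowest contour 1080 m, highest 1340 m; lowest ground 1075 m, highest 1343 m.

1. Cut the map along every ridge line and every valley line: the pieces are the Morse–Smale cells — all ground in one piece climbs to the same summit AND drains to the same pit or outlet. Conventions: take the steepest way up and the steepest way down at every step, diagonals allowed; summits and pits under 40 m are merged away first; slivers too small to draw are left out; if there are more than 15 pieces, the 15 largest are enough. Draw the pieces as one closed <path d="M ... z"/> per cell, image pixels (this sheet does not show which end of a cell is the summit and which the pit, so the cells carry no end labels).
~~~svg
<path d="M381 16l-365 1 1 447 37 0 0-6-9-20 8-25 0-6 7-14 6-6 37-8 10-5 0-14-4-9 17-14 9-11 9-21 6-24 3-18-13-31 1-8 16 17 7 13 18 10 47 42 9 8 6 1 28-3 15-7 11 12 18-12 7-10 0-11-7-17-10-14 8-8 13-7 22 0 16 14 6 21 12 17 29 11 21 0 6-9 2 12 11 15 0 10-9 19 12 5 9 0 0-189-13-10-9-21-21-22z"/><path d="M349 238l-22 0-13 7-8 8 16 26 1 16-7 10-19 13 32 33 4 20-10 15 39-14 17 2 44 19 40-7 1-32-13-2-8-4 9-19 0-10-11-15-1-11-7 8-21 0-29-11-12-17-6-21z"/><path d="M138 326l-2 0-27 25 4 9 0 14-3 2-44 11-6 6-7 14 0 6-8 25 1 6 7 10 2 10 123-1 0-17-2-9-16-27 1-8-12-23 0-9 15-26z"/><path d="M199 310l-11 4-14 14-10 15 28 13 14 26 9 8 23 12 13 10 26 10 11 20 12 15 1-6 7-13-12-19 0-8 5-7 14-6 17-23 1-10-7-18-29-29-9 7-23 9-27 22-21-34-7-6z"/><path d="M165 344l-16 26 0 9 12 23-1 8 16 27 3 27 123-1-4-10-10-11-11-20-26-10-13-10-23-12-9-8-14-26z"/><path d="M371 372l-14 1-29 12-5 2-7 10 13 7 14 14 14 20 14 14 4 12 89-1-1-25-11-2-20-9-15-21-29-13z"/><path d="M463 16l-82 1 1 7 8 14 31 73 21 22 9 21 12 9z"/><path d="M141 224l-1 8 13 34-6 32-12 28 8 3 21 15 10-16 14-14 7-4 9 2 13 10 21 34 27-22 23-9 9-7-10-13-21 9-28 0-56-50-18-10-7-13z"/><path d="M318 398l-13 4-9 9 0 8 12 19-7 13 1 12 72 1-3-12-14-14-14-20-14-14z"/><path d="M376 373l-3 1 1 2 14 17 29 13 15 21 20 9 12 2-1-52-40 7z"/>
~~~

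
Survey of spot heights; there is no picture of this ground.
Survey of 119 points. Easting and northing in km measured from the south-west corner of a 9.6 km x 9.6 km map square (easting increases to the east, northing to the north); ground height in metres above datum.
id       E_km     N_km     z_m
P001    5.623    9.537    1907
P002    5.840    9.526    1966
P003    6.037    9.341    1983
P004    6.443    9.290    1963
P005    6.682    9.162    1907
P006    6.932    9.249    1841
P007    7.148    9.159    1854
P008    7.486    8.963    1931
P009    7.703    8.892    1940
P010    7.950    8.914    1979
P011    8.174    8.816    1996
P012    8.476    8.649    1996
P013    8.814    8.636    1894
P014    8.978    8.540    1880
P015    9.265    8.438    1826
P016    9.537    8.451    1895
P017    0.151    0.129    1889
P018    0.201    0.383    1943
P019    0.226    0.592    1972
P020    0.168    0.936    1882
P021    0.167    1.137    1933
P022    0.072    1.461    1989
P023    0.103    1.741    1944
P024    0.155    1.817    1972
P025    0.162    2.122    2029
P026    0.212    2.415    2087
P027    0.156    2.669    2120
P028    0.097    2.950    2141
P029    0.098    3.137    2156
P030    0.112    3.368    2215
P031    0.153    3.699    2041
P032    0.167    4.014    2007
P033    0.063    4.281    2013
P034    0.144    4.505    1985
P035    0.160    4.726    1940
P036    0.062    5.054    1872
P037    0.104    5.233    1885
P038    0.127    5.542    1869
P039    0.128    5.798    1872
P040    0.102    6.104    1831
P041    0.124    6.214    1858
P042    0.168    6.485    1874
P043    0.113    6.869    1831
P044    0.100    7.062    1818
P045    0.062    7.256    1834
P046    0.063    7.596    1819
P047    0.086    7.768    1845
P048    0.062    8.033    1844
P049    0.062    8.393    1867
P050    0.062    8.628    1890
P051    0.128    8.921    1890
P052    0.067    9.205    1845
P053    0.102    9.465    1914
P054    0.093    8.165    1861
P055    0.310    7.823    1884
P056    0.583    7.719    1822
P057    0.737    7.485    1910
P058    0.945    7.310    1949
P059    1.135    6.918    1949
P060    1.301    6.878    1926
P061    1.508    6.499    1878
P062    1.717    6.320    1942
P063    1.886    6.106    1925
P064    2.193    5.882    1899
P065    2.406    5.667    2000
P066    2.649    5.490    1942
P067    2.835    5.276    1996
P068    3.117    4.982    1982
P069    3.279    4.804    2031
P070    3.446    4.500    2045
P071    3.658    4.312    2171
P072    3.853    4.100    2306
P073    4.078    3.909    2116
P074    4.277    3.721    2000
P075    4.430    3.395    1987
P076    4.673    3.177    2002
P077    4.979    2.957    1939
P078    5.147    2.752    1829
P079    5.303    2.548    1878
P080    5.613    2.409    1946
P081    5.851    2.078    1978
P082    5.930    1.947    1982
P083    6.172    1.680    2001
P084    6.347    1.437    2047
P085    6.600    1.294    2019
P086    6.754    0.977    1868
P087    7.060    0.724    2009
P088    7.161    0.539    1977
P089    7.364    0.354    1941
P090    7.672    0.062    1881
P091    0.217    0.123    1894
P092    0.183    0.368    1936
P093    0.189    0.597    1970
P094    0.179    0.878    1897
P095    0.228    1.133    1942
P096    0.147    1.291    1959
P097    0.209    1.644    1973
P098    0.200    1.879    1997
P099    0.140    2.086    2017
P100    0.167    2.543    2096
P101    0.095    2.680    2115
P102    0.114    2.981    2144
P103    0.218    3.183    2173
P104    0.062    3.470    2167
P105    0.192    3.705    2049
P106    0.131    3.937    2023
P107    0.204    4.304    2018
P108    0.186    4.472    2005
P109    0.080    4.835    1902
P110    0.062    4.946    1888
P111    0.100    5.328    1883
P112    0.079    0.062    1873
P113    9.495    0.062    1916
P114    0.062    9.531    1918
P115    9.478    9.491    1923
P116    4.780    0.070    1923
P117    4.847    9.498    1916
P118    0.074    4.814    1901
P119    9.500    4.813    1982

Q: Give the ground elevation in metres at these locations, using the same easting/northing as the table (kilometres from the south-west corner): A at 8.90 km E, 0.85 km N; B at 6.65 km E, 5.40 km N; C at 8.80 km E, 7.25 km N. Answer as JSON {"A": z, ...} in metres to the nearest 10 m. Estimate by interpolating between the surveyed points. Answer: {"A": 2000, "B": 2100, "C": 1920}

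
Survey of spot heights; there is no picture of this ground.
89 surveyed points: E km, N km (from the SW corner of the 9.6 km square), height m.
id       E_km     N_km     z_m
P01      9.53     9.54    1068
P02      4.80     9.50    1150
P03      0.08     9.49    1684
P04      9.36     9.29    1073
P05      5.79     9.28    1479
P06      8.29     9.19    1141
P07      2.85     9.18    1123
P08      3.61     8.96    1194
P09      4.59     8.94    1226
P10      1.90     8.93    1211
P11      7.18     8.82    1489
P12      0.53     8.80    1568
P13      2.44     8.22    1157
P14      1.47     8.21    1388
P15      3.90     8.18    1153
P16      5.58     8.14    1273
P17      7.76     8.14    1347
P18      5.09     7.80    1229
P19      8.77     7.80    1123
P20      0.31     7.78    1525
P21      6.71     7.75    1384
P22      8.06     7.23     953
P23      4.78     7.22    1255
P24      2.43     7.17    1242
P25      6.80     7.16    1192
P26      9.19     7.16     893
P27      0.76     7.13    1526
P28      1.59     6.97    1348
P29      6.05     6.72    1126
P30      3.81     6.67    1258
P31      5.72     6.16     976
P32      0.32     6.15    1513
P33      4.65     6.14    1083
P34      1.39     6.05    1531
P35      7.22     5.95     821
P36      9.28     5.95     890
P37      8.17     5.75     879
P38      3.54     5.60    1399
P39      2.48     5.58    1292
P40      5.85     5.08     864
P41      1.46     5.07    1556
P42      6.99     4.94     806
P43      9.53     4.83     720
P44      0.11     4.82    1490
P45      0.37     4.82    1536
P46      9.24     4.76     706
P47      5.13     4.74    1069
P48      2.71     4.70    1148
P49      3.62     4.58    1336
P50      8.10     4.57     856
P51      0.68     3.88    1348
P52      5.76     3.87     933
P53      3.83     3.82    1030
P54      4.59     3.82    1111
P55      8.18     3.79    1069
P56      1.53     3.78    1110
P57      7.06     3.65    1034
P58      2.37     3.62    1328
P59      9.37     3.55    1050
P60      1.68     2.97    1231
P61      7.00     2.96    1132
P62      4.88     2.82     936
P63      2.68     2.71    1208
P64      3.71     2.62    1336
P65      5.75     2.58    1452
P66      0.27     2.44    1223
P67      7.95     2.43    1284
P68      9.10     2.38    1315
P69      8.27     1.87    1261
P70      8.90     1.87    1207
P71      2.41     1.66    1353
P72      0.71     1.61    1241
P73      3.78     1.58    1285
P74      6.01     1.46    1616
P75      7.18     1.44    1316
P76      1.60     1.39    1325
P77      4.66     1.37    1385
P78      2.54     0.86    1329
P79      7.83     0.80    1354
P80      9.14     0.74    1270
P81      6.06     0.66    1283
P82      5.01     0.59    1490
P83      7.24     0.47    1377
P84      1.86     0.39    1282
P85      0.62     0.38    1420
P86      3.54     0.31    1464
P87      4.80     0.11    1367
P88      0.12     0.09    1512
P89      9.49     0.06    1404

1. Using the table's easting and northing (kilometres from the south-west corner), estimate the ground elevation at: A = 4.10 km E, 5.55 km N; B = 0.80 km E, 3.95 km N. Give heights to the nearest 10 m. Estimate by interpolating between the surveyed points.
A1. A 1370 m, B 1380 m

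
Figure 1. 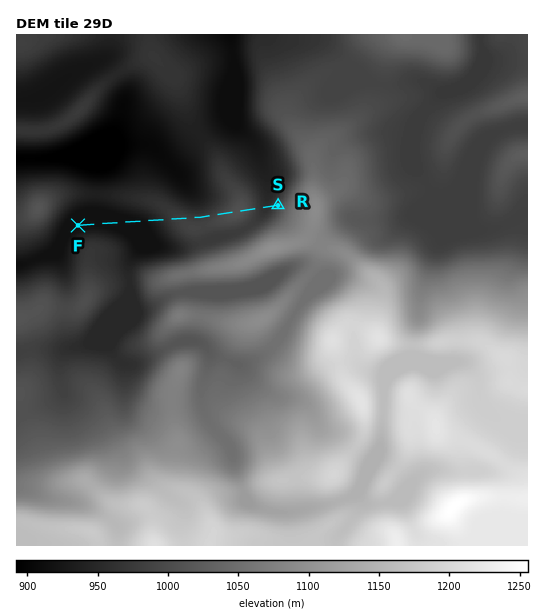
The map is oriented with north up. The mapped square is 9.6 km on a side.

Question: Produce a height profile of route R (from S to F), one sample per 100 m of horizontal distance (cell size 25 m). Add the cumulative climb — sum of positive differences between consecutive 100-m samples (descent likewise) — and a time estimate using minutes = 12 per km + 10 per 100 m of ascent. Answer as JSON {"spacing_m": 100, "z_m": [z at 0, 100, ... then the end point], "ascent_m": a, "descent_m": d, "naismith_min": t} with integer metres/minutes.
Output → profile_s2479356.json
{"spacing_m": 100, "z_m": [984, 966, 957, 961, 973, 988, 1001, 1007, 1007, 1004, 998, 992, 985, 979, 975, 974, 975, 978, 980, 979, 973, 964, 952, 939, 928, 921, 917, 917, 917, 917, 917, 917, 917, 917, 917, 917, 917, 917, 917], "ascent_m": 56, "descent_m": 123, "naismith_min": 51}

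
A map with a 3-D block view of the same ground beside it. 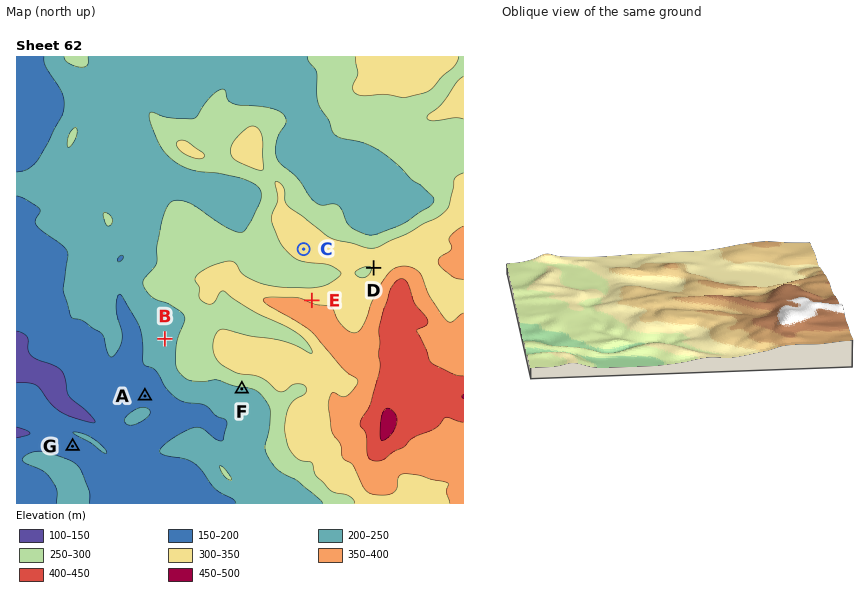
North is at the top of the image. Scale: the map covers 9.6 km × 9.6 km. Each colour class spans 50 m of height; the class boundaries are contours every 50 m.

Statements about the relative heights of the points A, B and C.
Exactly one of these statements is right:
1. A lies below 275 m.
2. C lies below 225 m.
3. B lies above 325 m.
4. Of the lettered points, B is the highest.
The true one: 1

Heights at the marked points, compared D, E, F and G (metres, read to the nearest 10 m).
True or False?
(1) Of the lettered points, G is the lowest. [True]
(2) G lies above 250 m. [False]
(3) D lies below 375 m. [True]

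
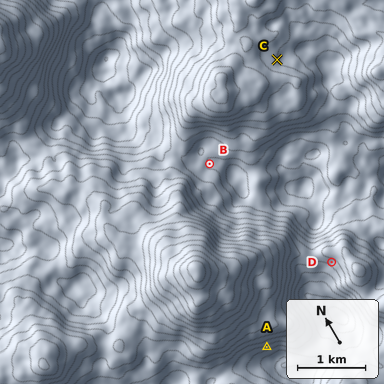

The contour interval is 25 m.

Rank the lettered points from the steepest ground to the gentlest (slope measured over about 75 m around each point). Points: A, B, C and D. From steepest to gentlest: A D C B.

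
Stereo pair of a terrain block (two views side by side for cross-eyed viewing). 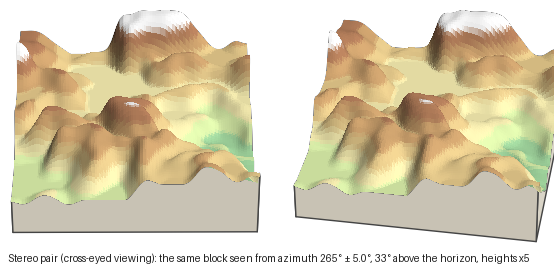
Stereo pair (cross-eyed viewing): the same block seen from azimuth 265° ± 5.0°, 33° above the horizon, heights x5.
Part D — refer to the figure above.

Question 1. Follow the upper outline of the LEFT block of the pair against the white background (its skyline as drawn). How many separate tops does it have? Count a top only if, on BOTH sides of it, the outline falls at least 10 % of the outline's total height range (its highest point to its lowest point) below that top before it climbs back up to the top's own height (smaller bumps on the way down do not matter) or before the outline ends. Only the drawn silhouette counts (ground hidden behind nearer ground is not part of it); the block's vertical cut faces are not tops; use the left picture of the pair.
2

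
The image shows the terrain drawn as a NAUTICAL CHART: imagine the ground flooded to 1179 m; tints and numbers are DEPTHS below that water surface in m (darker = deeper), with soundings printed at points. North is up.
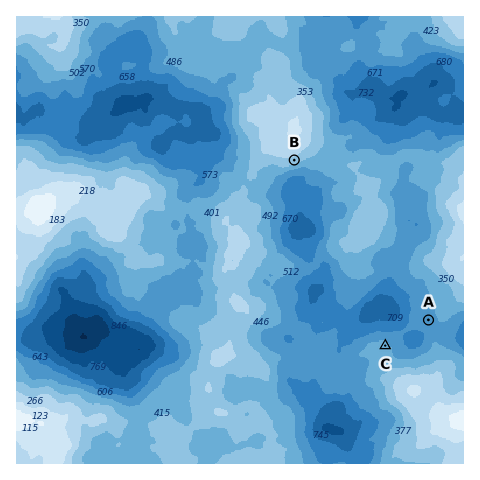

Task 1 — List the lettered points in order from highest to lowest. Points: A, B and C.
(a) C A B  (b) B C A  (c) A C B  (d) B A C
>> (b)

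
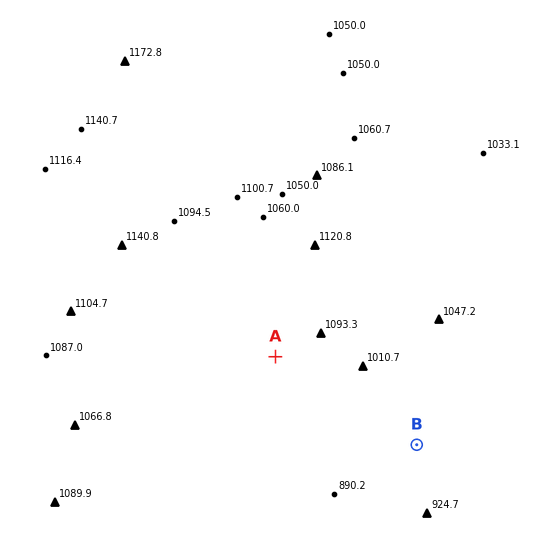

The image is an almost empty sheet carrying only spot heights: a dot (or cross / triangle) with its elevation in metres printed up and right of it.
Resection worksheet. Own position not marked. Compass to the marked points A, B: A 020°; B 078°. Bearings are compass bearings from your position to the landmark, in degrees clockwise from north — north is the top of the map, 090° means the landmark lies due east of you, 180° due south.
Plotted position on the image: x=229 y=485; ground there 950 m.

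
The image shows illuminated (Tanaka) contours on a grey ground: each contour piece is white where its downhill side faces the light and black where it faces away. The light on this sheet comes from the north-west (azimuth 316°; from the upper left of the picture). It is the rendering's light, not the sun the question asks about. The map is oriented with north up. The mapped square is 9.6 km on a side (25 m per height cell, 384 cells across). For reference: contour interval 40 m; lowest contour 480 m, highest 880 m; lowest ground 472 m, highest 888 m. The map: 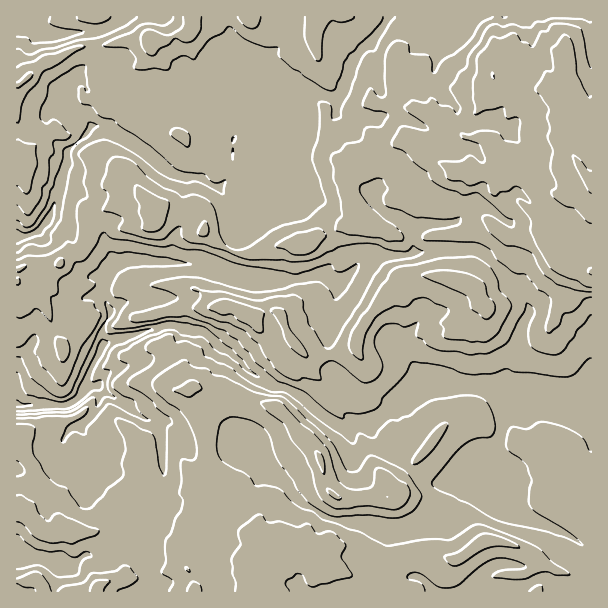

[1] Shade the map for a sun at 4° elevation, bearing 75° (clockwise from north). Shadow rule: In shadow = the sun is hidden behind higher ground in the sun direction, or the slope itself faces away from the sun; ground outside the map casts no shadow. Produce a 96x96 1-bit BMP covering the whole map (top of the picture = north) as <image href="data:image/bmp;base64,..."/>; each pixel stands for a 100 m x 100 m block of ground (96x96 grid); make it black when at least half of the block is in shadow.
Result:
<image width="96" height="96" href="data:image/bmp;base64,Qk2+BAAAAAAAAD4AAAAoAAAAYAAAAGAAAAABAAEAAAAAAIAEAAATCwAAEwsAAAIAAAAAAAAA////AAAAAADweAH4PgAAAAAAAADweAP4fgGAAAAAAAhg+AP4/gHAAAYAAAAA8Afw/gDAAD8AAAIA8Ifw/AAAAD+AAAT/wA/g/AAAAB8A/Aj/wA/gPAAAAAAB+AD/gAfAfAAAAABg4AD9gAfAfgAAAAB4AAD2AAfgfgAAAAA4AADjAAPgHAAAAAAAAADCAAPgAAAAcAAAAADAAANgBgA//gAAAAAAAIO4Agf//gAAAAAAAAGYAB/8fgAAAAAAAAHAAD/4HAAAAAAAAAHgAH/wGAAAAAAAAAH8AP/weAAAAAAAADH8Af/g+AAAAAAAAHH4Af/g+AAAAADAAPHwAf/g8AAAAADAAOHwA//g4AAAAACAAOHmB//AYEAAAAAAAfHuB//AAGAAAAAAA/HuB/+AAHAAAAAAB+H+A/8AgDgAAAAAH+P8B/4AgBwAAAAAfIf8H/wAAAwAAAAAPh/8P/gMAAAAAAAB///4H/A4AAAAAAD////4D+BwAAAAAAD////4H8D8AAAAAAD////wAAP8AAAAAAD/f//AAD/4AAAAAAD/P/+AAf9hwAAAAAD/P+8AB/zHwAAAAAD/H/cAD/ufwAAAAAD/H/+AH/ufwAAAAAD/H//Af/sfgD/gAAD/D//B//cfgf/gPwD+D/+D/+4/g//0P4B+D/w//8w/g/90P4A8B////8g/g/8EHwA8B////xg/gf8AHwA8B////xA/wX4AHwAYA/H//hA/wD+AD4AYAeB//AA/4D/gD8AAA+B/wAAf8D/wH8AAA///AAAf8D/4f+AAB+f+AAAf+B/w//8AB8D4AAAf+B/g//8AA4AAAAAP/g+B//8IA4AA/4AD/wAD//8cAYAf//gA/wAH//IGA/////wAfAAf/8CGA/////8A8AA//4DGB///8n8D/7///4DPL///w58D/3///wD/9///AcYH/HP//wD/9/5+AMAH4DAPvwD/9/w+AAADgCAPfwDf//weAAAMAP/+/n/P+/wOAAP8A/55/f/P+/gAAAf+B8B////H/9gACA/+DAP////H/8AAGA/+Cf//f//H/+AAMA/+H///f3+D/+AAcA/8H///PP8D/uAHsA/8H//3H/4D/8A/mA/8P/+DB+wB/8HzmA/8P/8Hj+AB/oPxnAf4P/wHn+AB+AfwDAP4P/AHH/AA8A/wDAH6H+APH/AAcD/ADADyb8DGP+AAOP8AAAD074HAf+AAH/wAAADs74+A/+AAH/gAAADlzz8B/+AAP+AAAADv//xz/+AAH8AAAADvf/Bx/+AADgAAAADvD8H4/+AAAAAAAADPxgf8f8AAABAAAAYfz5/+P4AAAPAAAA///7//DwAAA+AAAD/z/z/+BDAAH8AAAH/j/j/+AHDAPgAAAP/h/h/+AHAAf+AAAP/B/k/+APAwf/4AAf/B/A/+AeAwP/4AAf3A/A/+A+AAB/wQH/+AfAf+B4AAAf4wP9+APAP+BwAcAfw4fw8AHgH+B8A/8fz4fg6ADgB+R8A/+Hn4fg3ABgA+BoAf/DD4PgHAAgBMBoA="/>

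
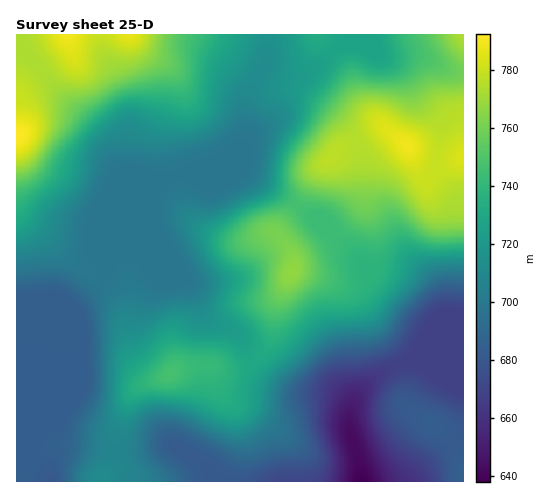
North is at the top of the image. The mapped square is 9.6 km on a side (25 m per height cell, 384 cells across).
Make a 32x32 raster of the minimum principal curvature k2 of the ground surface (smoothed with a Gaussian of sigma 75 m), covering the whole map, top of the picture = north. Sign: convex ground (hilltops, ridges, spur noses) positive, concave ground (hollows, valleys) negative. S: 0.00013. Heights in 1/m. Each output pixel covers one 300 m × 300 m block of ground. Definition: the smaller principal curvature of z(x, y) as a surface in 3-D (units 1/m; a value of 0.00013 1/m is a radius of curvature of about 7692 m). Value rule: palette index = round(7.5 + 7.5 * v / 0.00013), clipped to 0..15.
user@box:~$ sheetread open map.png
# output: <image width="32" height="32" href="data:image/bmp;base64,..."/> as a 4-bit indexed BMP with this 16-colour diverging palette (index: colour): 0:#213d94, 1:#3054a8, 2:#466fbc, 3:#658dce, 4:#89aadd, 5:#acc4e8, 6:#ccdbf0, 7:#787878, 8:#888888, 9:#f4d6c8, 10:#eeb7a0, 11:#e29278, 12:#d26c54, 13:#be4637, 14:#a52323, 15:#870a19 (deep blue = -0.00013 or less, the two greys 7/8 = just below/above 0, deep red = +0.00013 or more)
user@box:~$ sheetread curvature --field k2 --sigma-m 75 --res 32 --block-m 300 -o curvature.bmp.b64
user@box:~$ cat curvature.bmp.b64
<image width="32" height="32" href="data:image/bmp;base64,Qk12AgAAAAAAAHYAAAAoAAAAIAAAACAAAAABAAQAAAAAAAACAAATCwAAEwsAABAAAAAAAAAAlD0hAKhUMAC8b0YAzo1lAN2qiQDoxKwA8NvMAHh4eACIiIgAyNb0AKC37gB4kuIAVGzSADdGvgAjI6UAGQqHAIgirJeJhlVlQzNFcwRmZXl3UlZnZVRENGdmeIIEdmVYd3RGZmQyISRWeIhwBXeHVndkWXVTERNnU1mGMAeIiXZ3dEdFMAJXm7Y2hTAImHmFd3cTR2FFV4mqVGZCB7p3dXd3QFqVl1d3ZUIkRAGKhjR3d2BXh6pniGVDIjRAFVRnd3dgd2aaZ6dGeHQ2YwJXd3d3YHdleGeFJYiFRVYyR3d3d1BnVYVDIRRndUV3YiZ3d3dCeGSIYyJGd2VXioMSZ3d2JGh0V1NXeYdkaZp0IBIjMmVWZTMzV3Z4dGd4d3I1d1V3Z3Z2MhAUm6VmaJhzNod2d3d3dhNmMlmmVld2IURmd1d3d3I2q4ZGlEVVYwNlhXdXd3dTVYmYh2JUVmEpp5ZmVnd3RmRHmrc0RIhQa5d1RER3d1djEnhiESaIMol3VWdSZ3dWUxAAACVVZUSJdlVYhDd3Zmd0EAWah3dWd2aGJYQ0RFVnd0Ary5d2V2VYyTIzRmZlQ1dgB6mIZGmkScpmUjZ4dVREUgN3l0Z4pUepZnQiVmeYVFUQJnZZh2RmZlRFQSRomWRHURV3mpU1iGZDWHM1VndkR4U0eYl0SJeGNZlmZmd2VkV3QkdlQ2dTZUenV4ZphVdjZmMVUgFEEWRXdTV2V1VndFZmIiIkUzZkeXQ5yFVoZ3RWeVV1SHVq"/>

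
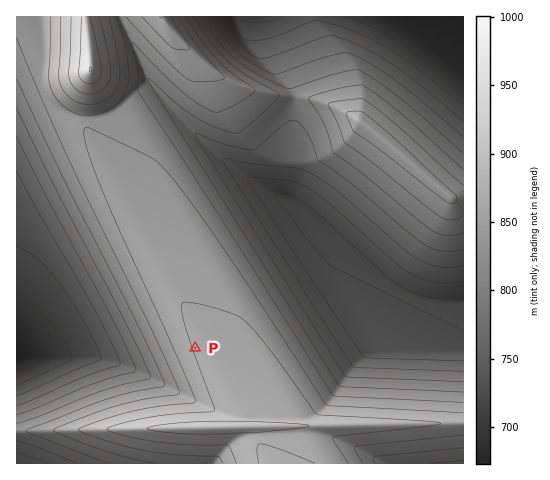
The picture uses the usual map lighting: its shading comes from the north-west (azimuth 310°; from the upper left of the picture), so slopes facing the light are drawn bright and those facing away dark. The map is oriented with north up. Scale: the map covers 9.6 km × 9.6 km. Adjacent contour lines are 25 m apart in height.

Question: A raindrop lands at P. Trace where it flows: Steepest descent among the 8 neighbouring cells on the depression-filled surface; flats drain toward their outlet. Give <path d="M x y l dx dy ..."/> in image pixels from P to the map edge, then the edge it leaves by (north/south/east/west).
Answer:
<path d="M195 348l-8 0-29 29-10 0-25-13-11-3-3 0-1-1-5 0-1-2-85 0"/>
exit: west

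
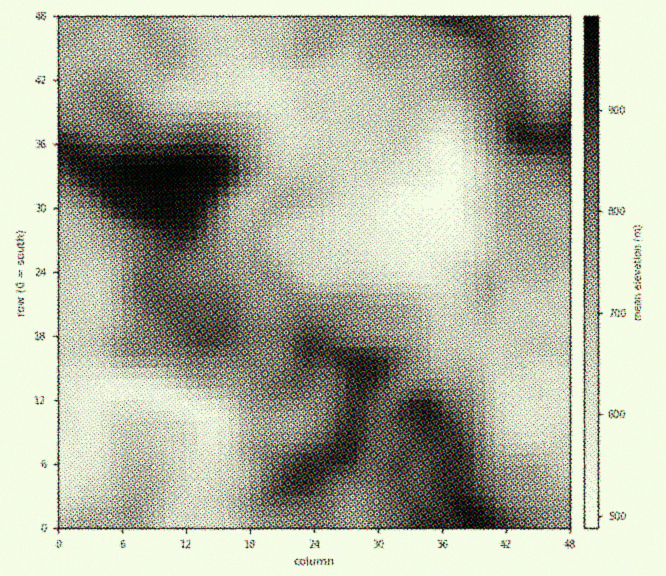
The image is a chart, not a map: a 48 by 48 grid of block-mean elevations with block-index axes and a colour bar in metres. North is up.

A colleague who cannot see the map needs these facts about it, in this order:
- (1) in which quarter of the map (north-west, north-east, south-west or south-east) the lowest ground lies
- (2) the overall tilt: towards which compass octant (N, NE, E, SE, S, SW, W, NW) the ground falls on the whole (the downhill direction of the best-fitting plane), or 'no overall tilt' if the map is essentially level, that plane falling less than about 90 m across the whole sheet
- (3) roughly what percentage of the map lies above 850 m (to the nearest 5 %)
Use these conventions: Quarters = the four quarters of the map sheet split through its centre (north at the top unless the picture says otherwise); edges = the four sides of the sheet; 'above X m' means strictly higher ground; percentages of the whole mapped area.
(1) Look to the north-east quarter for the lowest ground.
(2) On the whole the map has no overall tilt.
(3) Ground above 850 m makes up about 20 % of the sheet.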